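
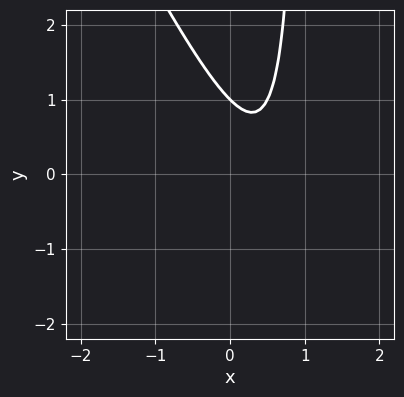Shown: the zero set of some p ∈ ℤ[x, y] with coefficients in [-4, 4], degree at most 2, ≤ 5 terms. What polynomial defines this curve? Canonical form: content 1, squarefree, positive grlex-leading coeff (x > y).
Degree: the shape is more complex than any degree-1 curve, so deg p = 2.
Reading off the gridlines: it misses every integer gridline on the x-axis; it meets the y-axis at y = 1 (among the integer gridlines).
Solving for integer coefficients yields p as stated.

2*x^2 + x*y - 2*x - y + 1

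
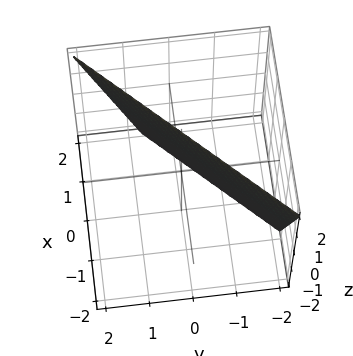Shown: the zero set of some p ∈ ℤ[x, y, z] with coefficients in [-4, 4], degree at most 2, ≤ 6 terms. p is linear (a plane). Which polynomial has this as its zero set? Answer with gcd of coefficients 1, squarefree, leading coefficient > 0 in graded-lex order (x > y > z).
1. Degree: the surface is flat (a plane), so deg p = 1.
2. Observable constraints: it crosses the z-axis at the gridline z = 2.
3. Solving for integer coefficients yields p as stated.

3*x - 3*y + z - 2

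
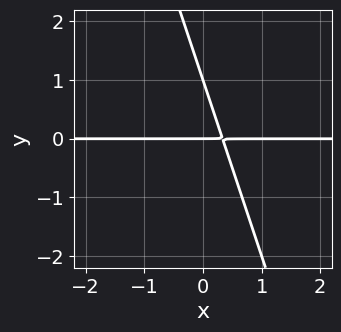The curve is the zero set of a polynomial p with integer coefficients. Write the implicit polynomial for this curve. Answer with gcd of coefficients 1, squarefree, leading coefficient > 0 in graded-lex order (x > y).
First, the degree is 2 — a generic line meets the curve in up to 2 points.
Next, observable constraints: every point of the x-axis in the box is on the curve; the y-axis gridline crossings are at y ∈ {0, 1}.
Finally, solving for integer coefficients yields p as stated.

3*x*y + y^2 - y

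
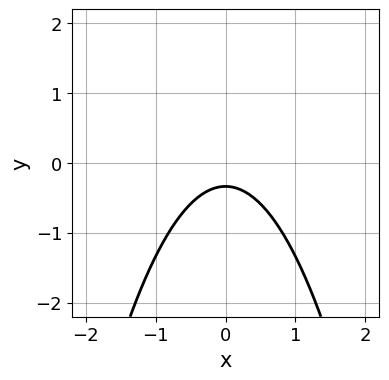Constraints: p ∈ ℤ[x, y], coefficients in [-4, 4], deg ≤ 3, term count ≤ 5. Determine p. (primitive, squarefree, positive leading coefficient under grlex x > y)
3*x^2 + 3*y + 1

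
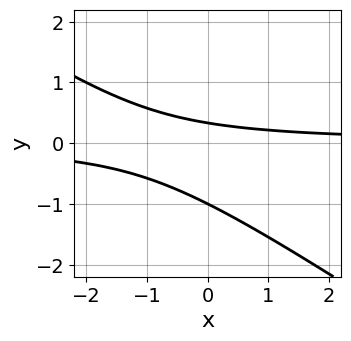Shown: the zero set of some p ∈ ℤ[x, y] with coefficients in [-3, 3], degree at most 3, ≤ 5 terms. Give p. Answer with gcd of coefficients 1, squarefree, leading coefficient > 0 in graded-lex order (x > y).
2*x*y + 3*y^2 + 2*y - 1

(a) deg p = 2.
(b) Checking where it meets the axes: it crosses the y-axis at the gridline y = -1; it misses every integer gridline on the x-axis.
(c) Together with the visible shape, these determine p as stated.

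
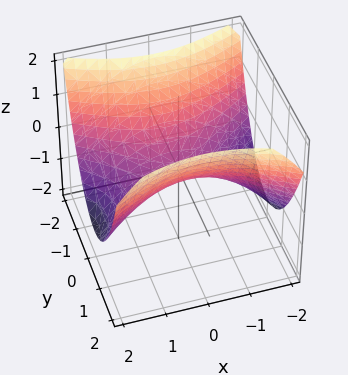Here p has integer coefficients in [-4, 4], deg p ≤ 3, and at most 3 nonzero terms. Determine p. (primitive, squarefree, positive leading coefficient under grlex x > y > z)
deg p = 2. A saddle surface; a quadric.
Symmetries: mirror symmetry y ↦ −y ⇒ only even powers of y; it's symmetric under x → −x, forcing even powers of x.
Against the integer gridlines: one x-axis crossing is at x = 0; one z-axis crossing is at z = 0; one y-axis crossing is at y = 0.
Fitting integer coefficients to these (and the overall shape) gives p.

x^2 - 2*y^2 + 3*z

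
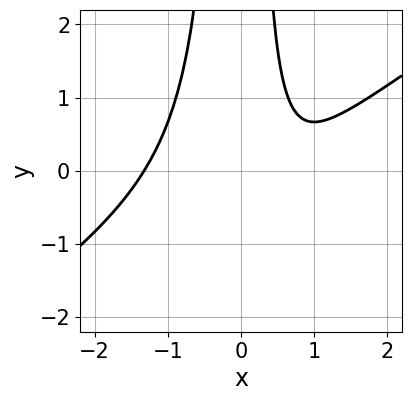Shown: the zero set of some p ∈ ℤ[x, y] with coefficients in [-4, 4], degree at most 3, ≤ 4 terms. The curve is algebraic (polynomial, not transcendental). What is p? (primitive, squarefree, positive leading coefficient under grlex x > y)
First, deg p = 3. The shape is more complex than any degree-2 curve.
Then, checking where it meets the axes: the curve avoids every integer y-axis point in the box.
Finally, the integer polynomial consistent with all of this is the stated p.

2*x^3 - 3*x^2*y - 2*x + 2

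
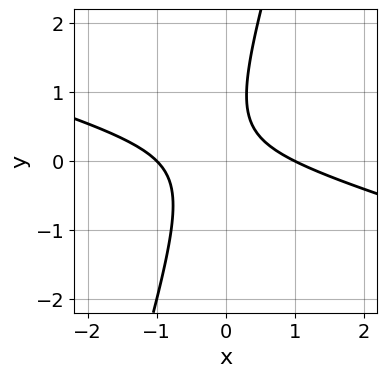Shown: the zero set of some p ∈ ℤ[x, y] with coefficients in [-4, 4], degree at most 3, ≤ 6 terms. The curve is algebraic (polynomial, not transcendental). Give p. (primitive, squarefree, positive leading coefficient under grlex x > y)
First, deg p = 2. The shape is more complex than any degree-1 curve.
Next, against the integer gridlines: no y-intercept at any integer in the box; the x-axis gridline crossings are at x ∈ {-1, 1}.
Finally, assembling these constraints gives the stated polynomial.

x^2 + 3*x*y - y^2 + y - 1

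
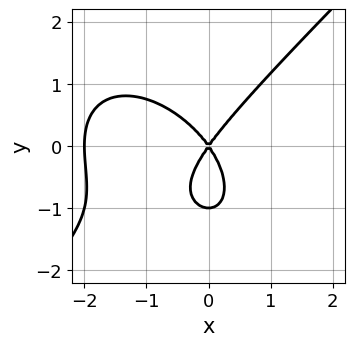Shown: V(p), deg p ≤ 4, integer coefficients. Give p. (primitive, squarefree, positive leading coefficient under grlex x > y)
x^3 - y^3 + 2*x^2 - y^2

First, deg p = 3.
Next, checking where it meets the axes: among the integer gridlines, it crosses the x-axis at x ∈ {-2, 0}; the y-axis gridline crossings are at y ∈ {-1, 0}.
Finally, solving for integer coefficients yields p as stated.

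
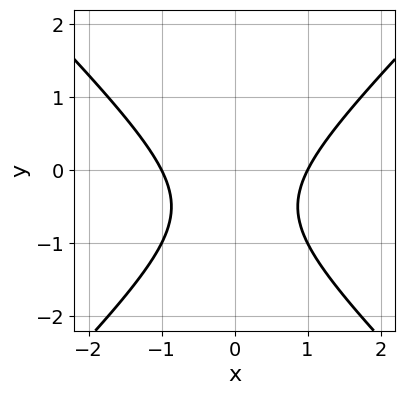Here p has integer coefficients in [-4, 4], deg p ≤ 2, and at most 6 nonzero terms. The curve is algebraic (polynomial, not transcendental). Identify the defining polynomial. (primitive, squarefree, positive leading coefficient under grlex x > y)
x^2 - y^2 - y - 1

1. deg p = 2. The shape is more complex than any degree-1 curve.
2. Symmetries: the x ↦ −x reflection is a symmetry, so x appears only in even powers.
3. From the visible intercepts: no y-intercept at any integer in the box; the x-axis gridline crossings are at x ∈ {-1, 1}.
4. These observations pin down the coefficients.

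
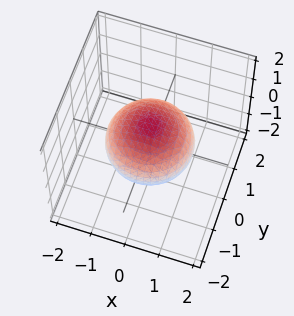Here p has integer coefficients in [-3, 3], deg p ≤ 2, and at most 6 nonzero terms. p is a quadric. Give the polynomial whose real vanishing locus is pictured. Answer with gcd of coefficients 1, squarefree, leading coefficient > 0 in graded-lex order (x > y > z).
First, deg p = 2. A closed, bounded, convex surface; a quadric.
Then, symmetries: rotational symmetry about the z-axis ⇒ p depends on x, y only through x² + y²; the z ↦ −z reflection is a symmetry, so z appears only in even powers.
Next, observable constraints: the z-axis gridline crossings are at z ∈ {-1, 1}; a circular section at z = 0 has radius between 1 and 2.
Finally, matching integer coefficients to the picture gives p.

2*x^2 + 2*y^2 + 3*z^2 - 3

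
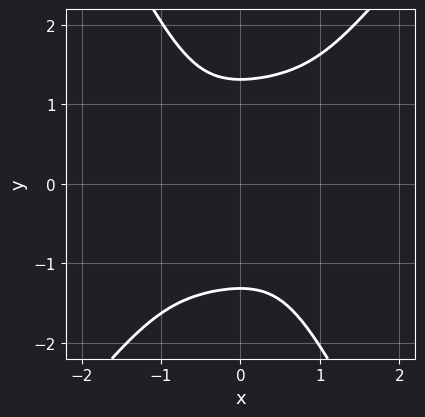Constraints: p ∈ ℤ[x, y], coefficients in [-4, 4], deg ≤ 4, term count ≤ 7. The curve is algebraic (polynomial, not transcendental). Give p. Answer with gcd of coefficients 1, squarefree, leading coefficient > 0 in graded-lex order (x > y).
First, degree: no degree-3 curve has this shape, so deg p = 4.
Then, observable constraints: it misses every integer gridline on the x-axis.
Finally, together with the visible shape, these determine p as stated.

2*x^4 - 2*x^3*y + 2*x^2*y^2 - y^4 + 3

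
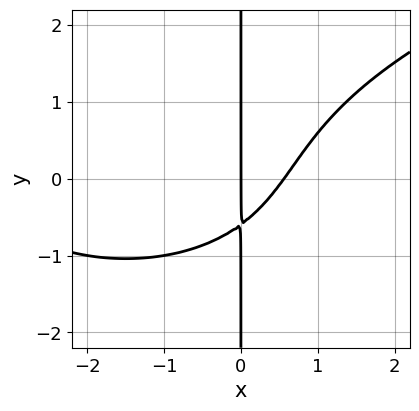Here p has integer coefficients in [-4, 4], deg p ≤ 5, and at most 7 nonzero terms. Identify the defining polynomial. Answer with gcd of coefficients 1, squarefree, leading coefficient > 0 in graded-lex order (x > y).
x*y^3 - x^3 - 3*x^2 + 3*x*y + 2*x

1. The degree is 4 — a generic line meets the curve in up to 4 points.
2. Reading off the gridlines: it meets the x-axis at x = 0 (among the integer gridlines); the visible y-axis segment lies entirely on the curve.
3. The integer polynomial consistent with all of this is the stated p.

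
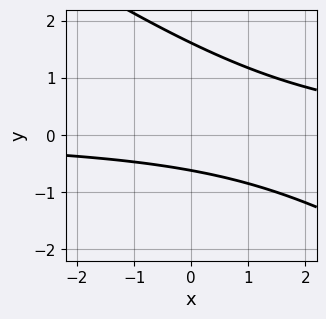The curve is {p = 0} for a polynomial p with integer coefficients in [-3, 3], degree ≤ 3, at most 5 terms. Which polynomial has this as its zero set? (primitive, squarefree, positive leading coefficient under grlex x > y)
(a) deg p = 2. No degree-1 curve has this shape.
(b) Reading off the gridlines: no x-intercept at any integer in the box.
(c) Fitting integer coefficients to these (and the overall shape) gives p.

2*x*y + 3*y^2 - 3*y - 3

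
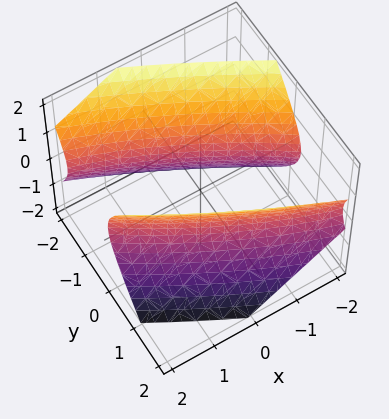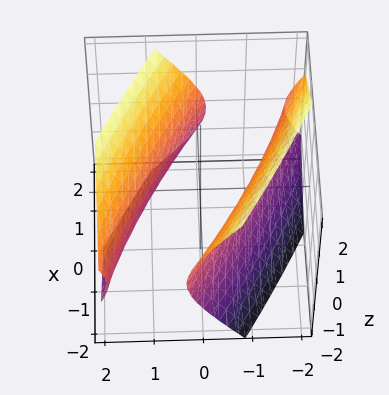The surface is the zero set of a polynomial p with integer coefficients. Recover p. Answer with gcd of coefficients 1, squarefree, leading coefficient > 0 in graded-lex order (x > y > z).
First, the picture has 2 separate pieces. They look like related sheets of one shape, so recover p as a whole.
Next, degree: no degree-1 surface has this shape, so deg p = 2.
Then, reading off the gridlines: no z-intercept at any integer in the box; among the integer gridlines, it crosses the y-axis at y ∈ {-1, 1}.
Finally, together with the visible shape, these determine p as stated.

x^2 + 3*x*y + 3*y^2 - 2*z^2 - 3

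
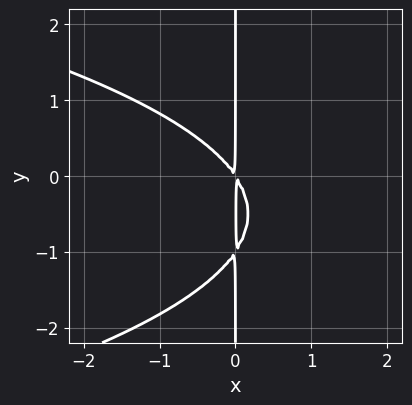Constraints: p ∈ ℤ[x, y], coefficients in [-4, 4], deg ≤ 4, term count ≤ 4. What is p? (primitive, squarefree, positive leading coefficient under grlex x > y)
2*x*y^2 + 3*x^2 + 2*x*y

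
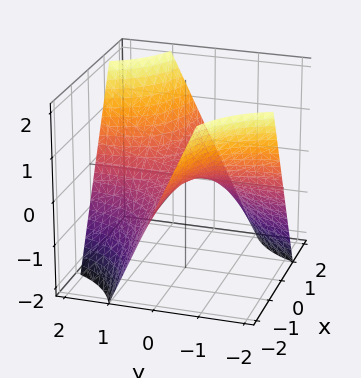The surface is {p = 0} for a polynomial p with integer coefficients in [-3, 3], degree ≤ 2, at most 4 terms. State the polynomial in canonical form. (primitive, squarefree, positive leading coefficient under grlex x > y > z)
(a) The degree is 2 — a hyperbolic paraboloid; a quadric.
(b) Checking where it meets the axes: the visible x-axis segment lies entirely on the surface; it crosses the z-axis at the gridline z = 0; every point of the y-axis in the box is on the surface.
(c) These observations pin down the coefficients.

x*y - z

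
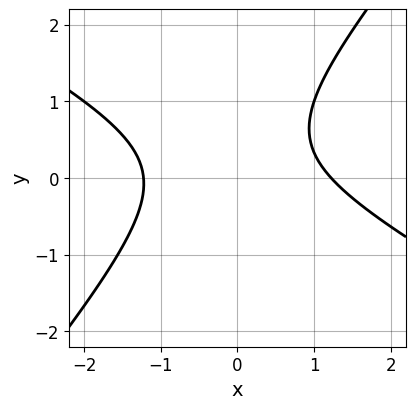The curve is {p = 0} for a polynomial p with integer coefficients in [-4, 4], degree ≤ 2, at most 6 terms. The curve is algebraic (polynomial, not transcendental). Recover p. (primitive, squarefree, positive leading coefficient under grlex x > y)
(a) Degree: no degree-1 curve has this shape, so deg p = 2.
(b) Observable constraints: the curve avoids every integer y-axis point in the box.
(c) Putting this together gives p.

2*x^2 + 2*x*y - 3*y^2 + 2*y - 3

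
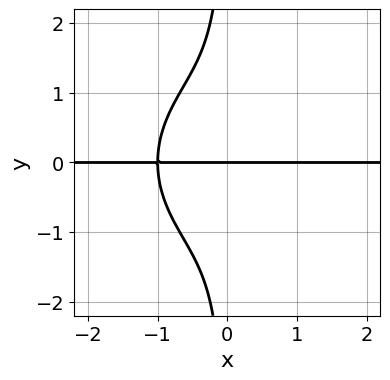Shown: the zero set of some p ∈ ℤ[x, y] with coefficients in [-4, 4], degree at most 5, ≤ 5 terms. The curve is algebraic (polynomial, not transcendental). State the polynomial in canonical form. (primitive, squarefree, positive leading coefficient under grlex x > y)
x^3*y + x*y^3 + y

1. Degree: no degree-3 curve has this shape, so deg p = 4.
2. Observable constraints: it meets the y-axis at y = 0 (among the integer gridlines); every point of the x-axis in the box is on the curve.
3. Assembling these constraints gives the stated polynomial.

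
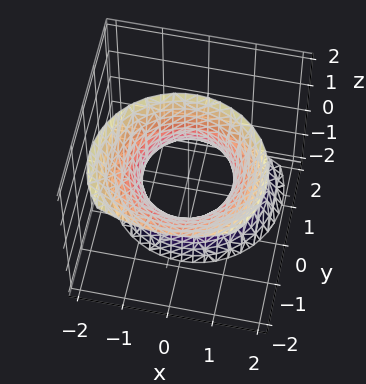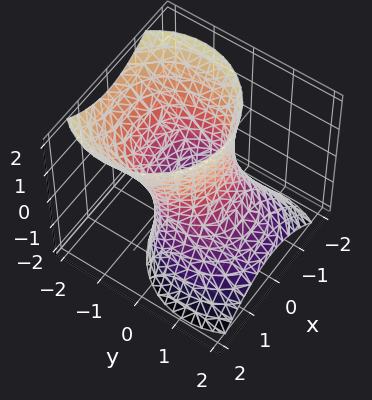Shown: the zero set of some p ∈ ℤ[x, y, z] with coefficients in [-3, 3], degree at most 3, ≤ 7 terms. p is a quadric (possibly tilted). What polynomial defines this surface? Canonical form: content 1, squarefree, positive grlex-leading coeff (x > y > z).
1. Degree: the shape is more complex than any degree-1 surface, so deg p = 2.
2. From the axis intercepts and sections: no z-intercept at any integer in the box; among the integer gridlines, it crosses the x-axis at x ∈ {-1, 1}; the y-axis gridline crossings are at y ∈ {-1, 1}.
3. The integer polynomial consistent with all of this is the stated p.

3*x^2 + 3*y^2 + 3*y*z - z^2 - 3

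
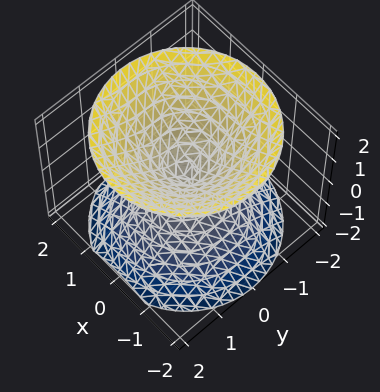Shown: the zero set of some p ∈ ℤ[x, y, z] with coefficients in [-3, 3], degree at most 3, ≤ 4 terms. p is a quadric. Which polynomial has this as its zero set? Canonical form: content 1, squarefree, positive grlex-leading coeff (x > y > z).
First, I count 2 distinct pieces.
Next, the degree is 2 — a double cone through the origin; a quadric.
Next, symmetries: the z ↦ −z reflection is a symmetry, so z appears only in even powers; the surface is invariant under rotation about z: p = q(x² + y², z).
Next, from the visible intercepts: it crosses the z-axis at the gridline z = 0; one x-axis crossing is at x = 0; it crosses the y-axis at the gridline y = 0.
Finally, matching integer coefficients to the picture gives p.

x^2 + y^2 - z^2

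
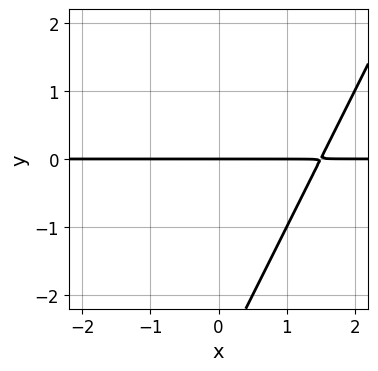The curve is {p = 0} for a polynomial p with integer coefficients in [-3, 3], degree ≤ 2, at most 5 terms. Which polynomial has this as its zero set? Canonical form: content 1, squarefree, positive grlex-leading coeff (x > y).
2*x*y - y^2 - 3*y

1. The degree is 2 — no degree-1 curve has this shape.
2. Checking where it meets the axes: every point of the x-axis in the box is on the curve; one y-axis crossing is at y = 0.
3. Putting this together gives p.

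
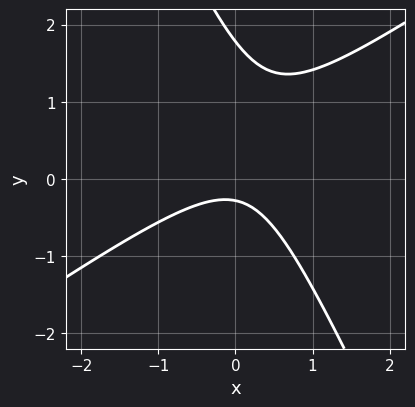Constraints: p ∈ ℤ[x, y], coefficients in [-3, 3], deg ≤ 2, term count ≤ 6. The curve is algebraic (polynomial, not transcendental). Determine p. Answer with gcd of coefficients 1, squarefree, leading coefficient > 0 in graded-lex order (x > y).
1. The degree is 2 — the shape is more complex than any degree-1 curve.
2. Against the integer gridlines: the curve avoids every integer x-axis point in the box.
3. Putting this together gives p.

3*x^2 - 3*x*y - 2*y^2 + 3*y + 1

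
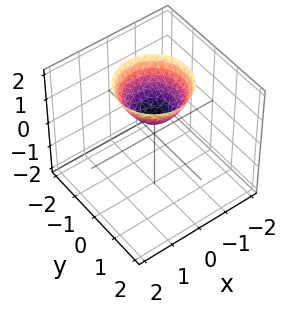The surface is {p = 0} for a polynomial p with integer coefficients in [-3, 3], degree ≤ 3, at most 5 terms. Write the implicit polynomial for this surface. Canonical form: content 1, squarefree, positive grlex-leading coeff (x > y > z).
1. Degree: the shape is more complex than any degree-1 surface, so deg p = 2.
2. By symmetry, the z-axis is an axis of rotation, so x and y enter only as x² + y².
3. Observable constraints: the surface avoids every integer x-axis point in the box; a circular section at z = 1 has radius between 0 and 1; no y-intercept at any integer in the box.
4. These observations pin down the coefficients.

3*x^2 + 3*y^2 - 3*z + 2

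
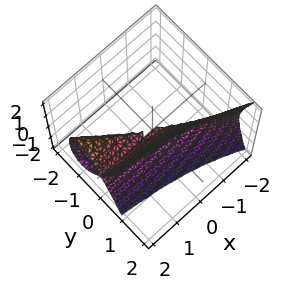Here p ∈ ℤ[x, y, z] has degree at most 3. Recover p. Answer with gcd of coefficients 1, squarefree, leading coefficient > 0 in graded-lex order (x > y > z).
2*x*y^2 + 3*y^3 - z^2

First, deg p = 3.
Next, reading off the gridlines: the visible x-axis segment lies entirely on the surface; it crosses the y-axis at the gridline y = 0.
Finally, fitting integer coefficients to these (and the overall shape) gives p.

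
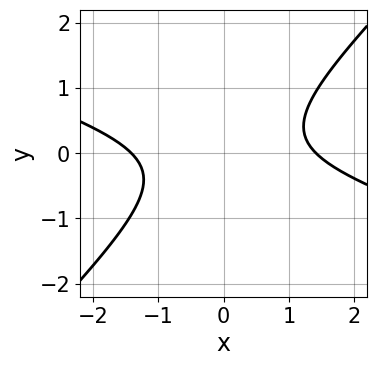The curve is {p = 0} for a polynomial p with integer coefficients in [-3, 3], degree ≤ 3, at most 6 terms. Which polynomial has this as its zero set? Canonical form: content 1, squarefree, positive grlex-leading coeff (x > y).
1. deg p = 2.
2. From the visible intercepts: no y-intercept at any integer in the box.
3. Matching integer coefficients to the picture gives p.

x^2 + 2*x*y - 3*y^2 - 2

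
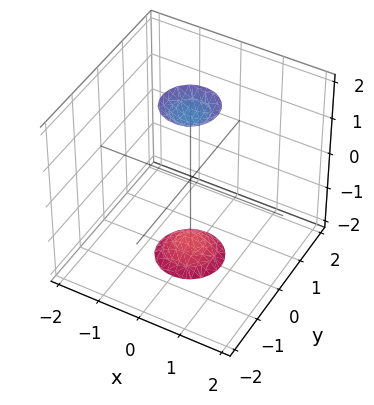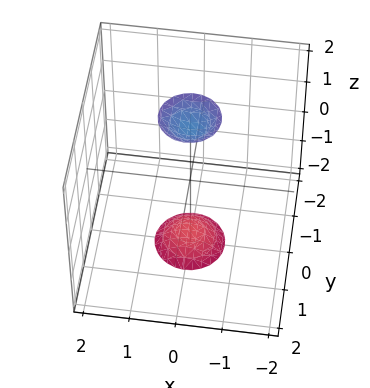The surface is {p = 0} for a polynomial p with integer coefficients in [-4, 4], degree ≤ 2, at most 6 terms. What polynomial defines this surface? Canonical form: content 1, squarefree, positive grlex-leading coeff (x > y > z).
1. The picture has 2 separate pieces.
2. The degree is 2 — two separate bowl-shaped sheets opening away from each other; a quadric.
3. Symmetries: it's symmetric under z → −z, forcing even powers of z; the z-axis is an axis of rotation, so x and y enter only as x² + y².
4. Checking where it meets the axes: the surface avoids every integer y-axis point in the box; it misses every integer gridline on the x-axis; a circular section at z = 2 has radius between 0 and 1.
5. Putting this together gives p.

3*x^2 + 3*y^2 - z^2 + 3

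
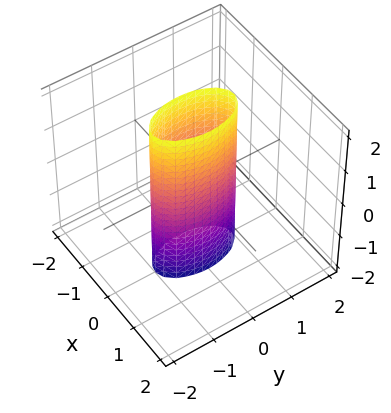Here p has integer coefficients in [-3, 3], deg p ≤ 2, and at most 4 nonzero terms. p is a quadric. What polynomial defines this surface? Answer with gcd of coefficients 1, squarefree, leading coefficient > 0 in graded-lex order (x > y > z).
3*x^2 + y^2 - 1

(a) The degree is 2 — constant cross-section along one axis; a quadric.
(b) Symmetries: the x ↦ −x reflection is a symmetry, so x appears only in even powers; the z ↦ −z reflection is a symmetry, so z appears only in even powers; mirror symmetry y ↦ −y ⇒ only even powers of y.
(c) Observable constraints: among the integer gridlines, it crosses the y-axis at y ∈ {-1, 1}; the surface avoids every integer z-axis point in the box.
(d) Fitting integer coefficients to these (and the overall shape) gives p.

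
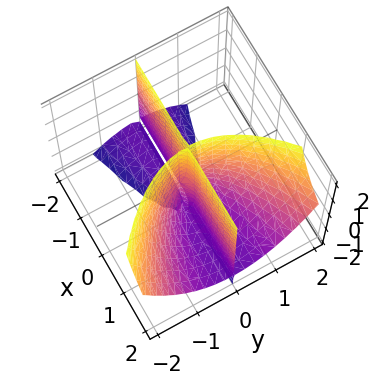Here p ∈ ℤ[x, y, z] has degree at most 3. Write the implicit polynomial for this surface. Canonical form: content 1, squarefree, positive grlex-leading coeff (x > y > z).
2*x*y*z - 2*y^3 + 3*x*y

1. The picture has 3 separate pieces.
2. deg p = 3.
3. From the visible intercepts: every point of the x-axis in the box is on the surface; one y-axis crossing is at y = 0; every point of the z-axis in the box is on the surface.
4. Together with the visible shape, these determine p as stated.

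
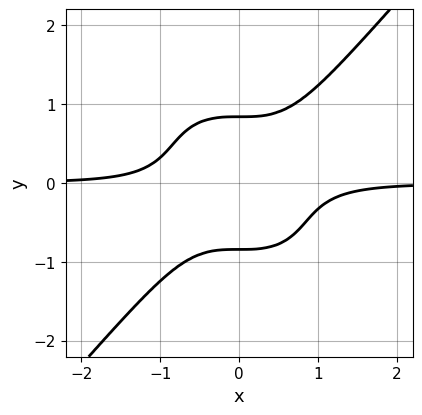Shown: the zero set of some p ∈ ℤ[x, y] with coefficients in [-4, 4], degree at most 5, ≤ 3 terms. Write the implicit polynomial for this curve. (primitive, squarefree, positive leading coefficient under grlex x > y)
3*x^3*y - 2*y^4 + 1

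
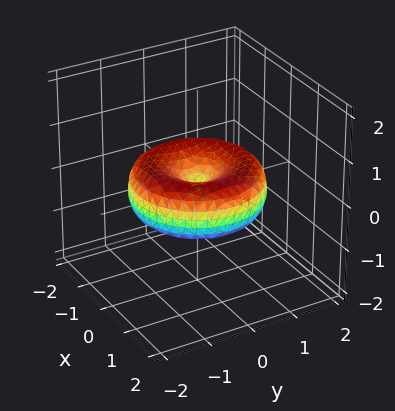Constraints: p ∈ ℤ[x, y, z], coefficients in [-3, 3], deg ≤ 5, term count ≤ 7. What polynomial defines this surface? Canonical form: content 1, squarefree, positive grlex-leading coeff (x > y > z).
First, degree: a generic line meets the surface in up to 4 points, so deg p = 4.
Then, symmetries: every cross-section ⟂ z is a circle, so x, y appear only via x² + y².
Next, reading off the gridlines: one x-axis crossing is at x = 0; one y-axis crossing is at y = 0.
Finally, these observations pin down the coefficients.

x^4 + 2*x^2*y^2 + y^4 - 2*x^2 - 2*y^2 + 3*z^2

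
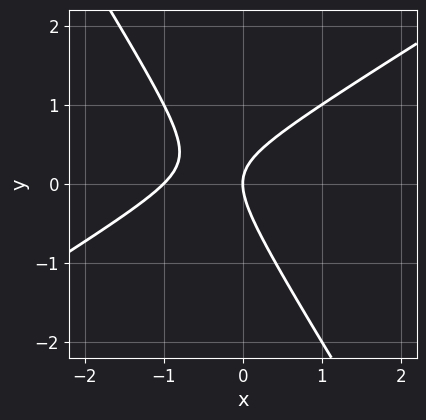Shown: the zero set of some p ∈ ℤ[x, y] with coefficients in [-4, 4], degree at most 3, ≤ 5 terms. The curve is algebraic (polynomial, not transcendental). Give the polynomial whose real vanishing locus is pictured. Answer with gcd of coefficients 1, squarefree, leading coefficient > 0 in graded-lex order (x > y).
x^2 - x*y - y^2 + x

1. deg p = 2.
2. Checking where it meets the axes: it meets the y-axis at y = 0 (among the integer gridlines); among the integer gridlines, it crosses the x-axis at x ∈ {-1, 0}.
3. These observations pin down the coefficients.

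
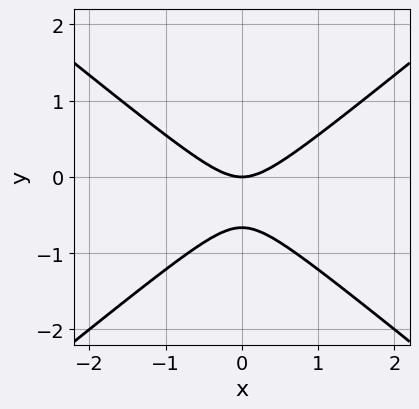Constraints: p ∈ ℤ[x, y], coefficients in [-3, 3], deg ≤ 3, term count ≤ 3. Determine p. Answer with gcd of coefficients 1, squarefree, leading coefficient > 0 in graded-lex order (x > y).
2*x^2 - 3*y^2 - 2*y

deg p = 2. A generic line meets the curve in up to 2 points.
Symmetries: the x ↦ −x reflection is a symmetry, so x appears only in even powers.
Observable constraints: one y-axis crossing is at y = 0; one x-axis crossing is at x = 0.
Fitting integer coefficients to these (and the overall shape) gives p.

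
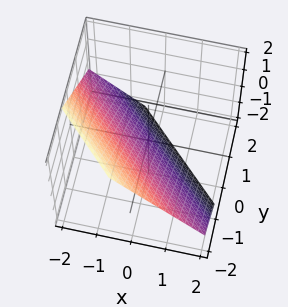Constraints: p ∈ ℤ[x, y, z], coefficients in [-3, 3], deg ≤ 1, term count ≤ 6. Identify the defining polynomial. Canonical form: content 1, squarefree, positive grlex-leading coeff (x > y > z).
First, the degree is 1 — every cross-section is a straight line — this is a plane.
Finally, putting this together gives p.

3*x + 3*y + 3*z + 2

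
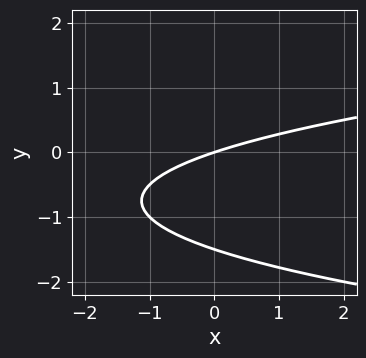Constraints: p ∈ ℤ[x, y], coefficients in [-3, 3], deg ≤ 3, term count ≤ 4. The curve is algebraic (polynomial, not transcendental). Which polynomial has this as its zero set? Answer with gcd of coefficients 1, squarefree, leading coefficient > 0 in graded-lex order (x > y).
2*y^2 - x + 3*y

(a) Degree: a generic line meets the curve in up to 2 points, so deg p = 2.
(b) From the axis intercepts and sections: it crosses the x-axis at the gridline x = 0; it crosses the y-axis at the gridline y = 0.
(c) Fitting integer coefficients to these (and the overall shape) gives p.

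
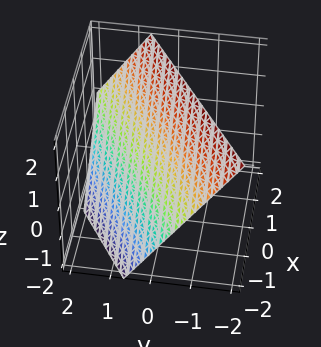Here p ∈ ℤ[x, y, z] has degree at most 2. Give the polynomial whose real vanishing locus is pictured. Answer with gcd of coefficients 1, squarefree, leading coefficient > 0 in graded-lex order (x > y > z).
2*x - 3*y - 2*z + 2

Degree: every cross-section is a straight line — this is a plane, so deg p = 1.
Checking where it meets the axes: it crosses the x-axis at the gridline x = -1; it crosses the z-axis at the gridline z = 1.
Together with the visible shape, these determine p as stated.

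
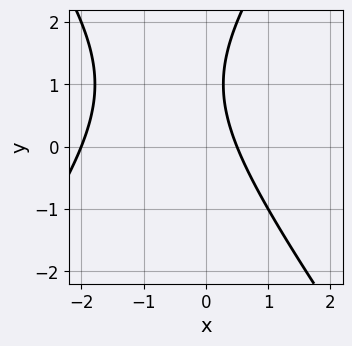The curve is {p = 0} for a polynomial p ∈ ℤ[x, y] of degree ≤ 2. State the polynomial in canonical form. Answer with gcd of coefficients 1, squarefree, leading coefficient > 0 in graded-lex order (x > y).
(a) The degree is 2 — no degree-1 curve has this shape.
(b) Against the integer gridlines: it meets the x-axis at x = -2 (among the integer gridlines); the curve avoids every integer y-axis point in the box.
(c) Putting this together gives p.

2*x^2 - y^2 + 3*x + 2*y - 2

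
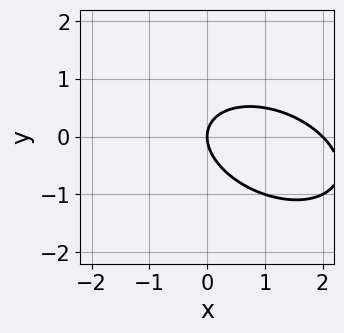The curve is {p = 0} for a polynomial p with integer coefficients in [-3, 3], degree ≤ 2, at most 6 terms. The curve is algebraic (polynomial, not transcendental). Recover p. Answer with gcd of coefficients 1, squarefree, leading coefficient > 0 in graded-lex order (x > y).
x^2 + x*y + 2*y^2 - 2*x

The degree is 2 — the shape is more complex than any degree-1 curve.
Checking where it meets the axes: among the integer gridlines, it crosses the x-axis at x ∈ {0, 2}; one y-axis crossing is at y = 0.
The integer polynomial consistent with all of this is the stated p.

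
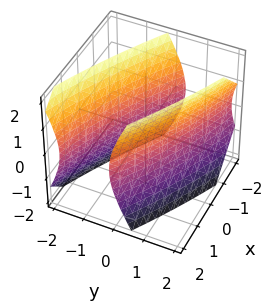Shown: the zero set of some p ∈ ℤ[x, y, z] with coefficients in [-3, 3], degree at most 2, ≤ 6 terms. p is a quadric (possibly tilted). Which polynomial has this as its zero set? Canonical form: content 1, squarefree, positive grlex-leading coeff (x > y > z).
(a) I count 2 distinct pieces. They look like related sheets of one shape, so recover p as a whole.
(b) The degree is 2 — no degree-1 surface has this shape.
(c) Against the integer gridlines: the y-axis gridline crossings are at y ∈ {-1, 1}; it misses every integer gridline on the z-axis.
(d) Fitting integer coefficients to these (and the overall shape) gives p.

x^2 + 3*x*y + 3*y^2 - z^2 - 3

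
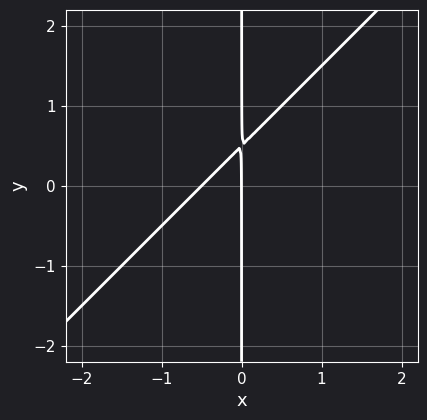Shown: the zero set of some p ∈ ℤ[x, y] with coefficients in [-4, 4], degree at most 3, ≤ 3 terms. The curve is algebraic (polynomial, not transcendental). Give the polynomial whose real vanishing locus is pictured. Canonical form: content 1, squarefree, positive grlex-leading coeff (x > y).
2*x^2 - 2*x*y + x

First, the degree is 2 — no degree-1 curve has this shape.
Then, against the integer gridlines: it meets the x-axis at x = 0 (among the integer gridlines); every point of the y-axis in the box is on the curve.
Finally, the integer polynomial consistent with all of this is the stated p.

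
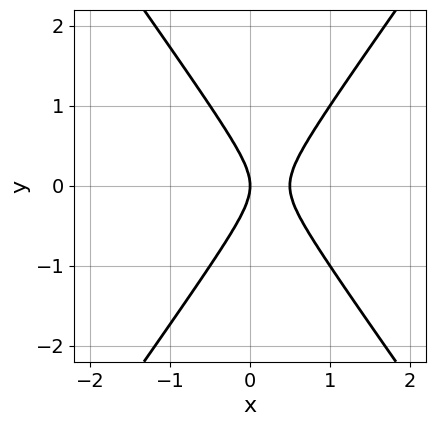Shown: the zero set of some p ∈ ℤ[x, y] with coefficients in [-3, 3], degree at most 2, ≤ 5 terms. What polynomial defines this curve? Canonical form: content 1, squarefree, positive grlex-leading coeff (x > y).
(a) Degree: a generic line meets the curve in up to 2 points, so deg p = 2.
(b) Symmetries: mirror symmetry y ↦ −y ⇒ only even powers of y.
(c) Checking where it meets the axes: one x-axis crossing is at x = 0; it crosses the y-axis at the gridline y = 0.
(d) The integer polynomial consistent with all of this is the stated p.

2*x^2 - y^2 - x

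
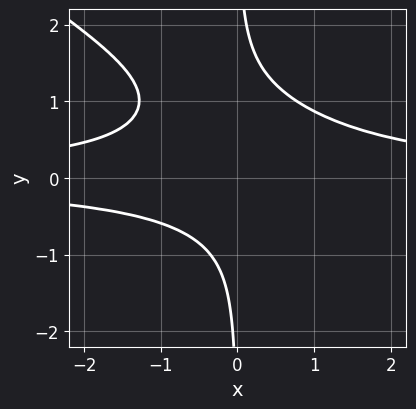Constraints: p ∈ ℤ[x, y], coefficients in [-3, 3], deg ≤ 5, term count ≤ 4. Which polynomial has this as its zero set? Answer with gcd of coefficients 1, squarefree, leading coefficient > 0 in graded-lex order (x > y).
2*x^2*y^2 + 3*x*y^3 - 2*x*y^2 - 2

The degree is 4 — no degree-3 curve has this shape.
Reading off the gridlines: the curve avoids every integer y-axis point in the box; the curve avoids every integer x-axis point in the box.
Matching integer coefficients to the picture gives p.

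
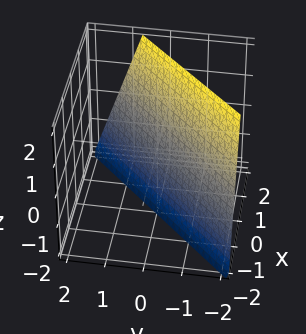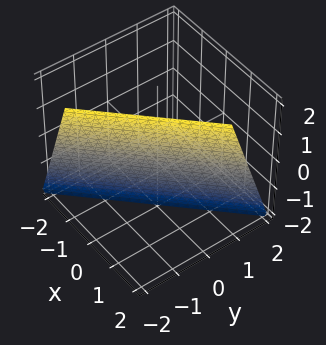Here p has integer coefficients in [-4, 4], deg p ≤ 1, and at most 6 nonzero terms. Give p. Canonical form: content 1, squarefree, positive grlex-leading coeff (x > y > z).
deg p = 1. Every cross-section is a straight line — this is a plane.
Checking where it meets the axes: one z-axis crossing is at z = -2.
Fitting integer coefficients to these (and the overall shape) gives p.

3*x - 3*y - z - 2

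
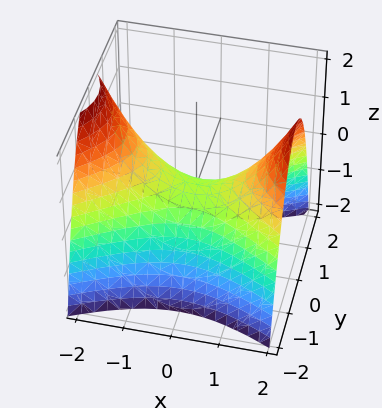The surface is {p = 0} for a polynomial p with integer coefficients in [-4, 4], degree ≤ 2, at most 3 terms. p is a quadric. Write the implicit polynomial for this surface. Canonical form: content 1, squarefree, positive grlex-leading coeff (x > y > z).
x^2 - 2*y^2 - 2*z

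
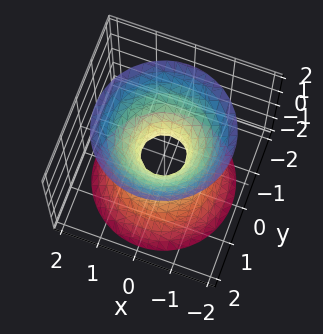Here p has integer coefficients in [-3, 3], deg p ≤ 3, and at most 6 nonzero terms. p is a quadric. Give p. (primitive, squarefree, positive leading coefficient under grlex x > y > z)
(a) deg p = 2. An hourglass — one-sheet hyperboloid; a quadric.
(b) By symmetry, the z-axis is an axis of rotation, so x and y enter only as x² + y²; mirror symmetry z ↦ −z ⇒ only even powers of z.
(c) Against the integer gridlines: no z-intercept at any integer in the box; a circular section at z = -1 has radius exactly 1.
(d) Fitting integer coefficients to these (and the overall shape) gives p.

3*x^2 + 3*y^2 - 2*z^2 - 1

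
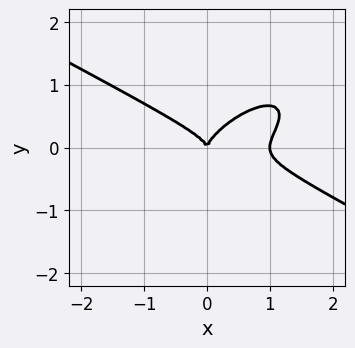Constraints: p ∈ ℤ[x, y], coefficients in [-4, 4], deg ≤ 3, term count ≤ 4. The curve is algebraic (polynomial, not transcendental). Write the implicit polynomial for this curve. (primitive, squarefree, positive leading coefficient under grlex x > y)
(a) deg p = 3. A generic line meets the curve in up to 3 points.
(b) Observable constraints: one y-axis crossing is at y = 0; among the integer gridlines, it crosses the x-axis at x ∈ {0, 1}.
(c) Matching integer coefficients to the picture gives p.

x^3 - 2*x*y^2 + 3*y^3 - x^2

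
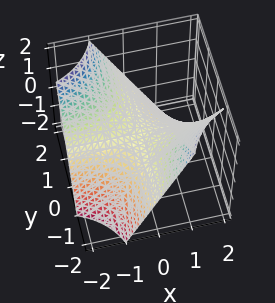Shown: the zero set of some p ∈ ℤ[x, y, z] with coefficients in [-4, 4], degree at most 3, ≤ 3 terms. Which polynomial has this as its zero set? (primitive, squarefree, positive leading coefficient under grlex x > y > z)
(a) Degree: a hyperbolic paraboloid; a quadric, so deg p = 2.
(b) From the visible intercepts: every point of the y-axis in the box is on the surface; the visible x-axis segment lies entirely on the surface; one z-axis crossing is at z = 0.
(c) Putting this together gives p.

x*y + z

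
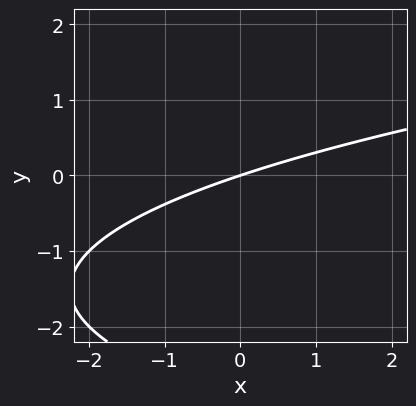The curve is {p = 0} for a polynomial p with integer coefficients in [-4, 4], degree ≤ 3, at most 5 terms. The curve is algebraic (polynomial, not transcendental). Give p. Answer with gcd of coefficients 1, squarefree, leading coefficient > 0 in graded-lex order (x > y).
y^2 - x + 3*y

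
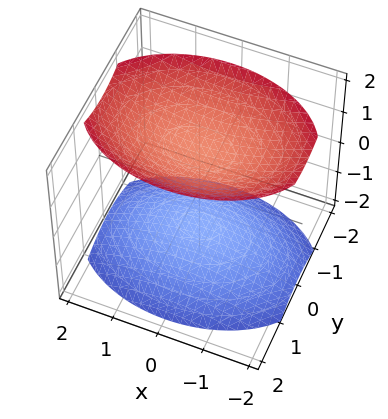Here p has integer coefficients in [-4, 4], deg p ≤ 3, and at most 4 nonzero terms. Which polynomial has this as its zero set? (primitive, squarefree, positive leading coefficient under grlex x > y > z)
1. The picture has 2 separate pieces. They look like related sheets of one shape, so recover p as a whole.
2. deg p = 2. Two separate bowl-shaped sheets opening away from each other; a quadric.
3. Symmetries: it's symmetric under x → −x, forcing even powers of x; the z ↦ −z reflection is a symmetry, so z appears only in even powers; mirror symmetry y ↦ −y ⇒ only even powers of y.
4. From the visible intercepts: the surface avoids every integer y-axis point in the box; the surface avoids every integer x-axis point in the box.
5. Assembling these constraints gives the stated polynomial.

x^2 + 2*y^2 - 2*z^2 + 3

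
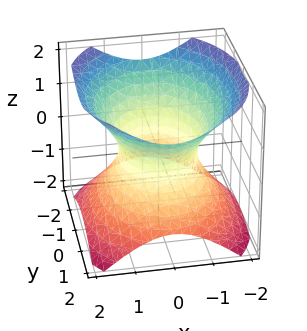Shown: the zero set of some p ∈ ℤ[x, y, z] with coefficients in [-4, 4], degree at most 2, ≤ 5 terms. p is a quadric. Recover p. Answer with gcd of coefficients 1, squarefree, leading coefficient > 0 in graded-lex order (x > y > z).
3*x^2 + 2*y^2 - 3*z^2 - 3

(a) deg p = 2.
(b) Symmetries: the z ↦ −z reflection is a symmetry, so z appears only in even powers; the x ↦ −x reflection is a symmetry, so x appears only in even powers; it's symmetric under y → −y, forcing even powers of y.
(c) From the visible intercepts: it misses every integer gridline on the z-axis; the x-axis gridline crossings are at x ∈ {-1, 1}.
(d) These observations pin down the coefficients.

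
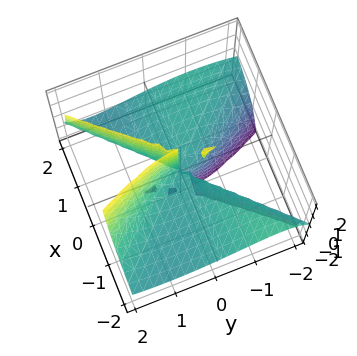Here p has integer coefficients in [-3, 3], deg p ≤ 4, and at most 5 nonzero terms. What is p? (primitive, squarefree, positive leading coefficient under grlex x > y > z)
First, degree: the shape is more complex than any degree-2 surface, so deg p = 3.
Then, from the axis intercepts and sections: one y-axis crossing is at y = 0; every point of the z-axis in the box is on the surface.
Finally, fitting integer coefficients to these (and the overall shape) gives p. Check: (2, 0, 0) on the x-axis lies on the surface, and p(2, 0, 0) = 0. ✓

x^2*y + 3*x^2*z - 2*x*y*z - y^3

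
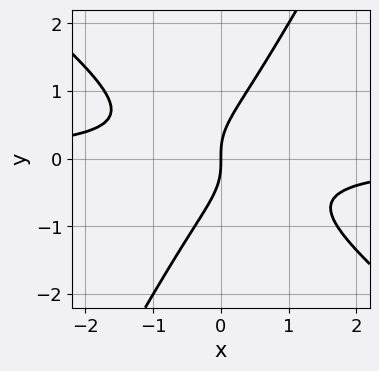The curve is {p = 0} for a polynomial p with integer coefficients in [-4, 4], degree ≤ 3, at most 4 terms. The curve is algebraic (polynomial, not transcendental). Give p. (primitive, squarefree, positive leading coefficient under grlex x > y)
3*x^2*y + 2*x*y^2 - 2*y^3 + 2*x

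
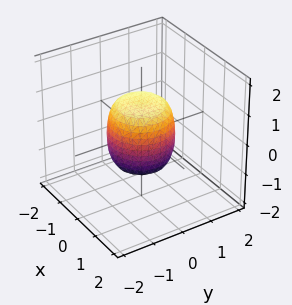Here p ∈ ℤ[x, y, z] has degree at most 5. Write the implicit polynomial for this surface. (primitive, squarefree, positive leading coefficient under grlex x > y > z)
2*x^4 + 4*x^2*y^2 + 2*y^4 - x^2 - y^2 + z^2 - 1

1. The degree is 4 — a generic line meets the surface in up to 4 points.
2. Symmetry: the z-axis is an axis of rotation, so x and y enter only as x² + y².
3. From the visible intercepts: among the integer gridlines, it crosses the z-axis at z ∈ {-1, 1}; a circular section at z = 1 has radius between 0 and 1; among the integer gridlines, it crosses the y-axis at y ∈ {-1, 1}; the x-axis gridline crossings are at x ∈ {-1, 1}.
4. Assembling these constraints gives the stated polynomial.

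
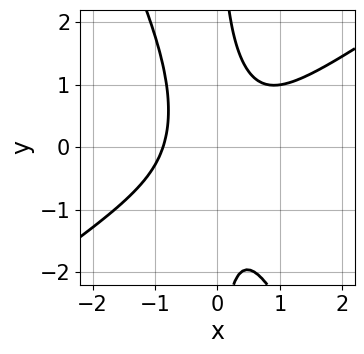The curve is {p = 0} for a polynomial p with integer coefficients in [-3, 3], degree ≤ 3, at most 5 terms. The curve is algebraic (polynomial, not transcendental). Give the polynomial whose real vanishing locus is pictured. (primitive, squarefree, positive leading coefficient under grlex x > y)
(a) deg p = 3.
(b) Against the integer gridlines: it misses every integer gridline on the y-axis.
(c) Together with the visible shape, these determine p as stated.

3*x^3 - 3*x^2*y - 2*x*y^2 + 2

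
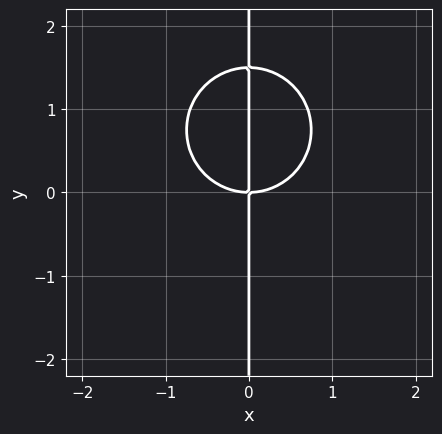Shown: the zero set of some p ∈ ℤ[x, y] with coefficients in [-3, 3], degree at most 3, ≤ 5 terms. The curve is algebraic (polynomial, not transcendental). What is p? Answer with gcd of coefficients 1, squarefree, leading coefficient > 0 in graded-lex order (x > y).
2*x^3 + 2*x*y^2 - 3*x*y

The degree is 3 — no degree-2 curve has this shape.
From the axis intercepts and sections: one x-axis crossing is at x = 0; the visible y-axis segment lies entirely on the curve.
These observations pin down the coefficients.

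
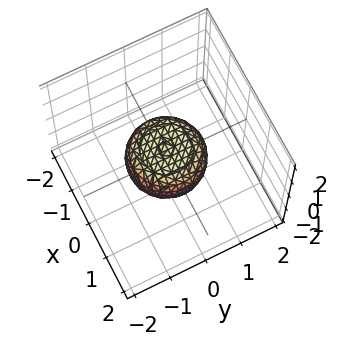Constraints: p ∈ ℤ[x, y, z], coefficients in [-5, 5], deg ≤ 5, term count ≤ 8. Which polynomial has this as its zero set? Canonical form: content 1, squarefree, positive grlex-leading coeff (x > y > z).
2*x^4 + 4*x^2*y^2 + 2*y^4 - x^2 - y^2 + 3*z^2 - 1

Degree: no degree-3 surface has this shape, so deg p = 4.
Symmetry: the z-axis is an axis of rotation, so x and y enter only as x² + y².
From the visible intercepts: among the integer gridlines, it crosses the x-axis at x ∈ {-1, 1}; the y-axis gridline crossings are at y ∈ {-1, 1}; a circular section at z = 0 has radius exactly 1.
Matching integer coefficients to the picture gives p.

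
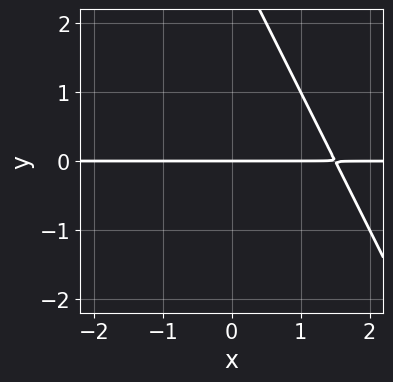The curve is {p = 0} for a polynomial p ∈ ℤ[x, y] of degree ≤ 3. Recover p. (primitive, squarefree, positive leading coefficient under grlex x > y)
2*x*y + y^2 - 3*y

Degree: the shape is more complex than any degree-1 curve, so deg p = 2.
Observable constraints: it meets the y-axis at y = 0 (among the integer gridlines); every point of the x-axis in the box is on the curve.
Matching integer coefficients to the picture gives p.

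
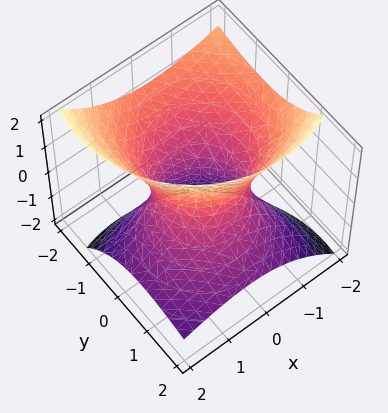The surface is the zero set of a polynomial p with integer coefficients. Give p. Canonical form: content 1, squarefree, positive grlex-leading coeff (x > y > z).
2*x^2 + 2*x*z + 2*y^2 + 3*y*z - 2*z^2 - 2

1. deg p = 2.
2. From the axis intercepts and sections: the surface avoids every integer z-axis point in the box; among the integer gridlines, it crosses the x-axis at x ∈ {-1, 1}.
3. Solving for integer coefficients yields p as stated.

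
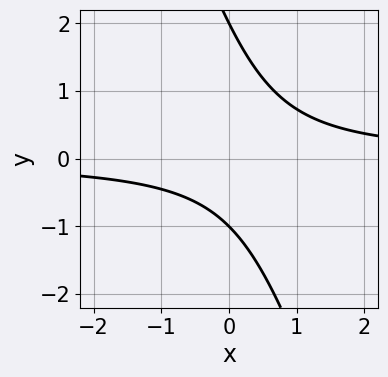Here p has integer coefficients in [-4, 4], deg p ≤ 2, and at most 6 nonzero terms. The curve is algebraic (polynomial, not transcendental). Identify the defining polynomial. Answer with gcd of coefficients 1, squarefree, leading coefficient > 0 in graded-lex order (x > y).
3*x*y + y^2 - y - 2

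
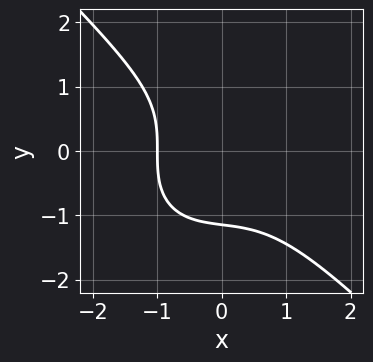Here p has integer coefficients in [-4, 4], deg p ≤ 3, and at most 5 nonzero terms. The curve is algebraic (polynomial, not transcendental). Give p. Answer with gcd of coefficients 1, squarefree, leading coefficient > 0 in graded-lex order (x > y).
First, deg p = 3. A generic line meets the curve in up to 3 points.
Next, from the visible intercepts: it crosses the x-axis at the gridline x = -1.
Finally, putting this together gives p.

2*x^3 + 2*y^3 + x + 3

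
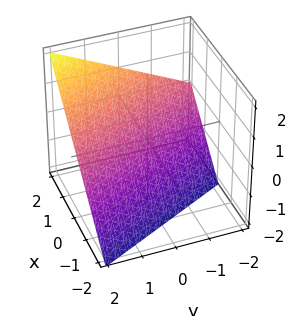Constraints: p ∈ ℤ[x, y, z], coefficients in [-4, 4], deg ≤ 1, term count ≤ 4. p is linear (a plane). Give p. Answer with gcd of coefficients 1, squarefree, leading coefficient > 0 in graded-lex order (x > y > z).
First, deg p = 1. The surface is flat (a plane).
Next, checking where it meets the axes: it meets the x-axis at x = 1 (among the integer gridlines); it meets the y-axis at y = 2 (among the integer gridlines); one z-axis crossing is at z = -1.
Finally, the integer polynomial consistent with all of this is the stated p.

2*x + y - 2*z - 2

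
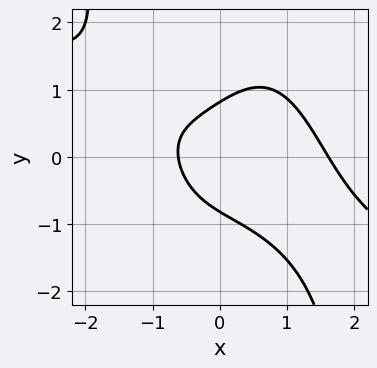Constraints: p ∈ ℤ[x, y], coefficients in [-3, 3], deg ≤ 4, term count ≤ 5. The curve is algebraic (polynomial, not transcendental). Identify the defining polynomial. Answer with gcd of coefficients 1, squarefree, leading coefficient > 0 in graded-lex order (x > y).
deg p = 4. A generic line meets the curve in up to 4 points.
Solving for integer coefficients yields p as stated.

x^4 + 2*x^3*y + 3*y^2 - 3*x - 2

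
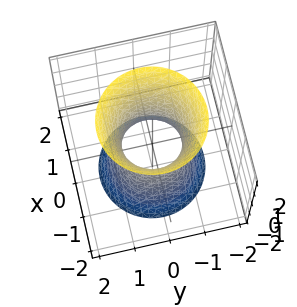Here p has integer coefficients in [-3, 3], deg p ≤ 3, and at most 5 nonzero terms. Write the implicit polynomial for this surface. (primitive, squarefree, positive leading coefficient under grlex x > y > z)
3*x^2 + 3*y^2 - z^2 - 2

The degree is 2 — no degree-1 surface has this shape.
Symmetries: the z-axis is an axis of rotation, so x and y enter only as x² + y².
From the visible intercepts: a circular section at z = 2 has radius between 1 and 2; it misses every integer gridline on the z-axis.
These observations pin down the coefficients.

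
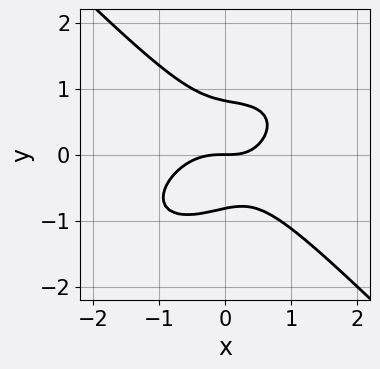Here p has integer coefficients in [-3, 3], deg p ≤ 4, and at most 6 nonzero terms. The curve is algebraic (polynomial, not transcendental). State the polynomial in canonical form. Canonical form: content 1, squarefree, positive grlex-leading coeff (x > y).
2*x^3 - x^2*y + 3*y^3 + x*y - 2*y

(a) Degree: no degree-2 curve has this shape, so deg p = 3.
(b) Observable constraints: it crosses the y-axis at the gridline y = 0; it crosses the x-axis at the gridline x = 0.
(c) The integer polynomial consistent with all of this is the stated p.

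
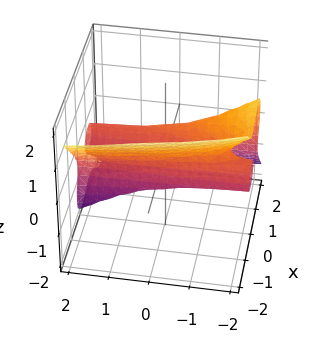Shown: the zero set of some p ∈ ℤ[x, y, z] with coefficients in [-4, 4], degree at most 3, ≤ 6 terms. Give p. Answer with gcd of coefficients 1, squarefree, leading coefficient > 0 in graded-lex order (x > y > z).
3*x^3 + 2*y*z^2 + 3*z^3 - 2*x

(a) Degree: a generic line meets the surface in up to 3 points, so deg p = 3.
(b) Observable constraints: one x-axis crossing is at x = 0; the visible y-axis segment lies entirely on the surface; one z-axis crossing is at z = 0.
(c) Matching integer coefficients to the picture gives p.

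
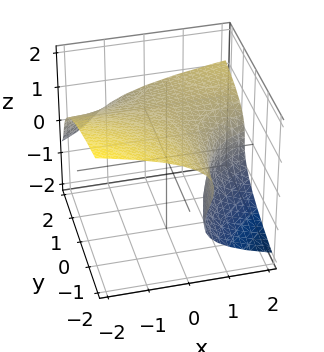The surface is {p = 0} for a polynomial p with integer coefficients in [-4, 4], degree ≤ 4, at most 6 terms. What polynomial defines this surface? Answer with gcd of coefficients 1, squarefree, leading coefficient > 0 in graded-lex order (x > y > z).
3*z^3 - 2*x*y + y*z + 2*x - 3

(a) The degree is 3 — the shape is more complex than any degree-2 surface.
(b) From the axis intercepts and sections: one z-axis crossing is at z = 1; the surface avoids every integer y-axis point in the box.
(c) Matching integer coefficients to the picture gives p.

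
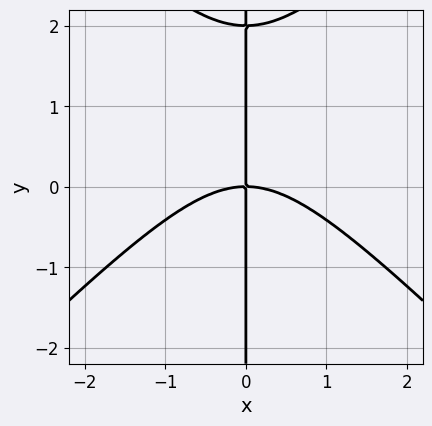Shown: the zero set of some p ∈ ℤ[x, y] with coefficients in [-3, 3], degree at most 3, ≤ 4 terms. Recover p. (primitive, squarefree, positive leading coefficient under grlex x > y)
deg p = 3.
Against the integer gridlines: one x-axis crossing is at x = 0; the visible y-axis segment lies entirely on the curve.
Assembling these constraints gives the stated polynomial.

x^3 - x*y^2 + 2*x*y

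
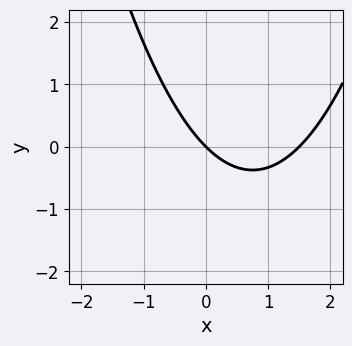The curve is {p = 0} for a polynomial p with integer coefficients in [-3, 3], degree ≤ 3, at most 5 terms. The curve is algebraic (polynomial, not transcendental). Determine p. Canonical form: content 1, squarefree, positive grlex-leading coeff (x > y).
2*x^2 - 3*x - 3*y

(a) deg p = 2.
(b) Observable constraints: one x-axis crossing is at x = 0; it meets the y-axis at y = 0 (among the integer gridlines).
(c) Putting this together gives p.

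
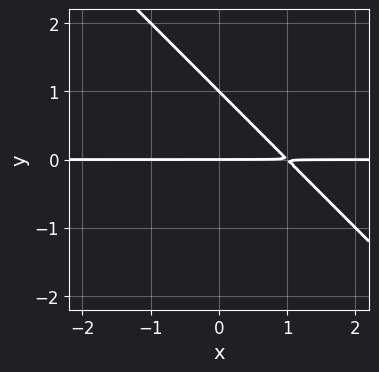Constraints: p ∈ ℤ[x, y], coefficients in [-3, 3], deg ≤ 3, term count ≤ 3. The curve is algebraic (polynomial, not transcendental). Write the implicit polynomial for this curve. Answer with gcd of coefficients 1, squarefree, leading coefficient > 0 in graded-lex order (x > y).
deg p = 2. No degree-1 curve has this shape.
From the axis intercepts and sections: the y-axis gridline crossings are at y ∈ {0, 1}; the visible x-axis segment lies entirely on the curve.
Assembling these constraints gives the stated polynomial.

x*y + y^2 - y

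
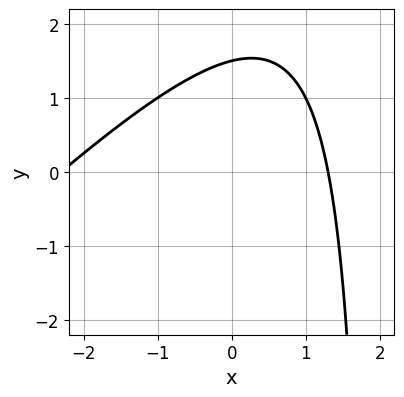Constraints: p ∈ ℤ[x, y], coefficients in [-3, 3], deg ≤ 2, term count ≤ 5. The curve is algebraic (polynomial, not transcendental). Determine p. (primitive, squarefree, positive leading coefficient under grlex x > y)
x^2 - x*y + x + 2*y - 3

The degree is 2 — the shape is more complex than any degree-1 curve.
Putting this together gives p.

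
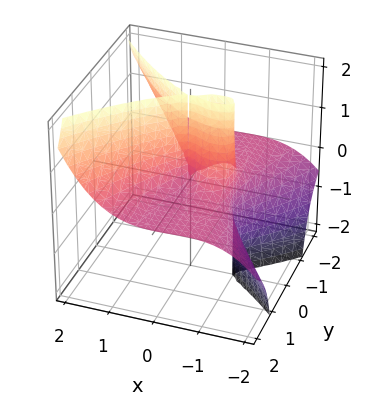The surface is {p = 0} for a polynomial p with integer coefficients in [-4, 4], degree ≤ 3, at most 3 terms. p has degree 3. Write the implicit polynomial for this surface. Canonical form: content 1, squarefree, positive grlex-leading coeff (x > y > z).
x^3 - 2*y^2*z + x^2

(a) The degree is 3 — a generic line meets the surface in up to 3 points.
(b) Observable constraints: the visible z-axis segment lies entirely on the surface; it crosses the x-axis at the gridline x = -1; the visible y-axis segment lies entirely on the surface.
(c) Matching integer coefficients to the picture gives p.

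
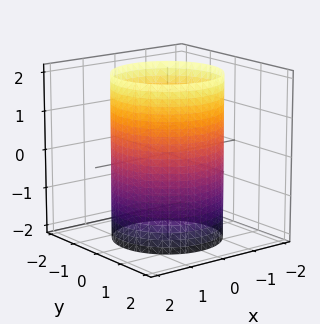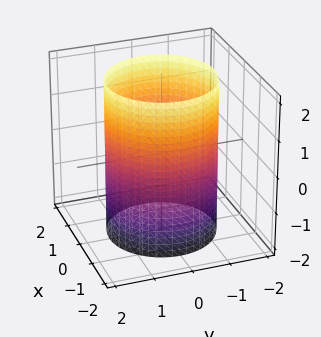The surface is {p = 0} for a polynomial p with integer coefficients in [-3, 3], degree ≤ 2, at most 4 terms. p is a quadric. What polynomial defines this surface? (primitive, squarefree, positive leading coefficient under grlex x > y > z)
x^2 + y^2 - 2

First, deg p = 2.
Then, symmetries: it's symmetric under z → −z, forcing even powers of z; the surface is invariant under rotation about z: p = q(x² + y², z).
Then, observable constraints: a circular section at z = 0 has radius between 1 and 2; it misses every integer gridline on the z-axis.
Finally, fitting integer coefficients to these (and the overall shape) gives p.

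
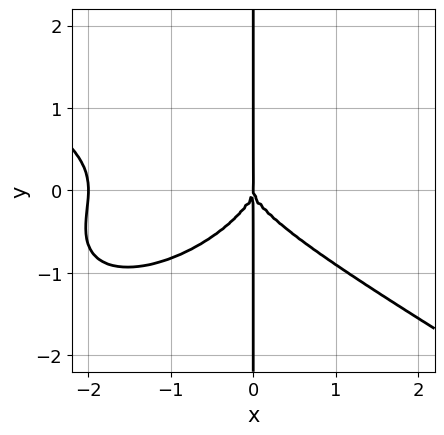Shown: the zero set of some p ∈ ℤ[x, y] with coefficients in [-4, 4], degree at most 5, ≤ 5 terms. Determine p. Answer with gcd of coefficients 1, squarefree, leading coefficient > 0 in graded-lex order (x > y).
x^4 - x^2*y^2 + 3*x*y^3 + 2*x^3

First, degree: no degree-3 curve has this shape, so deg p = 4.
Then, checking where it meets the axes: the x-axis gridline crossings are at x ∈ {-2, 0}; every point of the y-axis in the box is on the curve.
Finally, matching integer coefficients to the picture gives p.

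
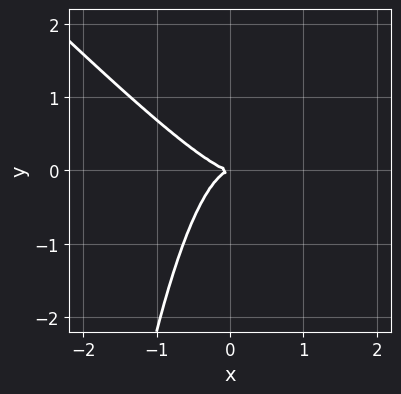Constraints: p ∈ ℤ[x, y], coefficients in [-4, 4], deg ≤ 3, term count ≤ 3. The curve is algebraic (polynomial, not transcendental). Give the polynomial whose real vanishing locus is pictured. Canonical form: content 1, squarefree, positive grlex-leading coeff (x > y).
3*x^3 + 3*x^2*y + 2*y^2

First, deg p = 3. The shape is more complex than any degree-2 curve.
Next, from the visible intercepts: it meets the x-axis at x = 0 (among the integer gridlines); it meets the y-axis at y = 0 (among the integer gridlines).
Finally, matching integer coefficients to the picture gives p.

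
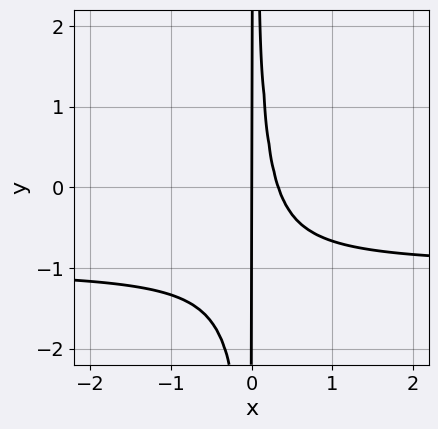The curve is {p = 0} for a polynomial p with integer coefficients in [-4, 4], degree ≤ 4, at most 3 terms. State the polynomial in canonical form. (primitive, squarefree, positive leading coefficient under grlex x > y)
3*x^2*y + 3*x^2 - x

deg p = 3. A generic line meets the curve in up to 3 points.
Reading off the gridlines: the visible y-axis segment lies entirely on the curve; one x-axis crossing is at x = 0.
Matching integer coefficients to the picture gives p.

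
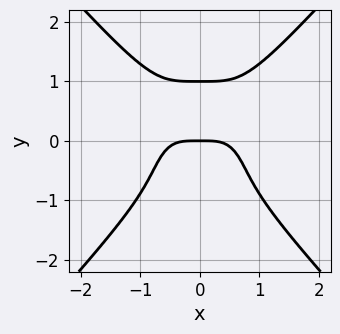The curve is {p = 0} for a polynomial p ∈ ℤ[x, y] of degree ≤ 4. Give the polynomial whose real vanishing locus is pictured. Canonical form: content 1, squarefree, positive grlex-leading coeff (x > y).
3*x^4 - 2*y^4 + 2*y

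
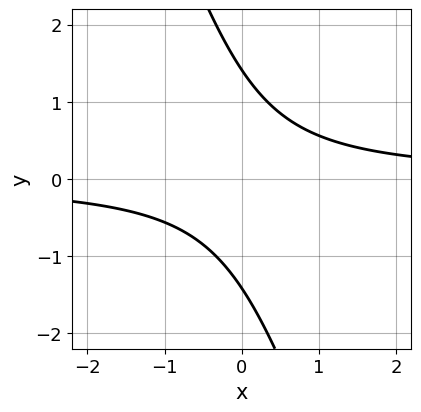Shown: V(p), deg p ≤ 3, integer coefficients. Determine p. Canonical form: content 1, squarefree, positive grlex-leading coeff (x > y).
3*x*y + y^2 - 2

First, the degree is 2 — no degree-1 curve has this shape.
Next, reading off the gridlines: it misses every integer gridline on the x-axis.
Finally, putting this together gives p.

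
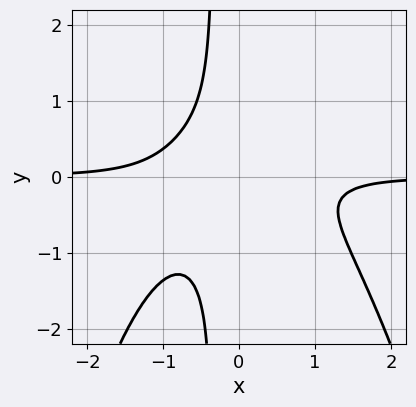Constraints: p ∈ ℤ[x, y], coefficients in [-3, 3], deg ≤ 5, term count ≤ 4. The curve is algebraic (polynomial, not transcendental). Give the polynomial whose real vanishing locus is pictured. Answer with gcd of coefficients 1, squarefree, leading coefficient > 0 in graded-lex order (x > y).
The degree is 4 — a generic line meets the curve in up to 4 points.
Checking where it meets the axes: it misses every integer gridline on the y-axis; it misses every integer gridline on the x-axis.
These observations pin down the coefficients.

2*x^3*y + 3*x*y^2 + y^2 + 1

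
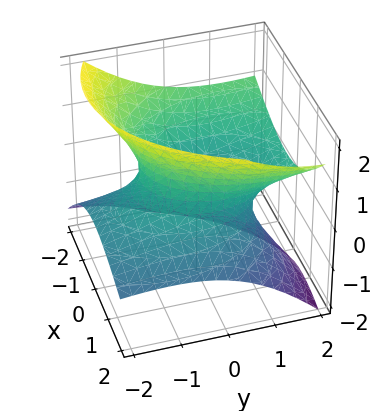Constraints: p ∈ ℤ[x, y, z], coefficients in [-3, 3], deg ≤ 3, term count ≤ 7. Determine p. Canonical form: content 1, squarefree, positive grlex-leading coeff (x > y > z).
1. Degree: no degree-1 surface has this shape, so deg p = 2.
2. From the axis intercepts and sections: it misses every integer gridline on the z-axis; among the integer gridlines, it crosses the x-axis at x ∈ {-1, 1}.
3. Putting this together gives p.

2*x^2 + 2*x*z + y^2 - 3*y*z - 3*z^2 - 2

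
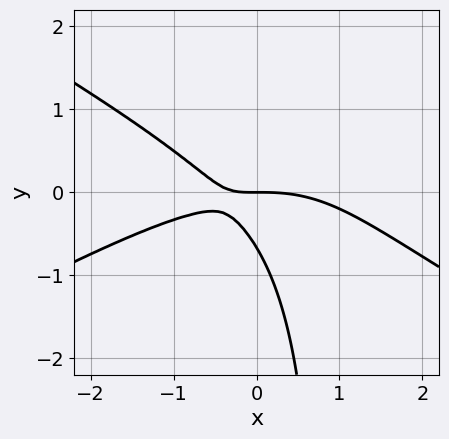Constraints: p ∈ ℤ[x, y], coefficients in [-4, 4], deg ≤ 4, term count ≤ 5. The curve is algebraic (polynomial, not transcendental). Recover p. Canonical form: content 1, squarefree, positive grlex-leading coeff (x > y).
x^3 - 3*x*y^2 + 3*x*y + 3*y^2 + 2*y

(a) The degree is 3 — the shape is more complex than any degree-2 curve.
(b) Against the integer gridlines: one y-axis crossing is at y = 0; one x-axis crossing is at x = 0.
(c) Putting this together gives p.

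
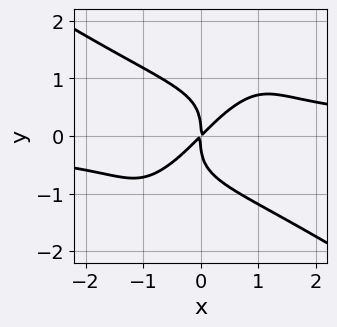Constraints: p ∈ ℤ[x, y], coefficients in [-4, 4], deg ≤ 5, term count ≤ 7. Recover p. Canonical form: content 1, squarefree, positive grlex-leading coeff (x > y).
2*x^3*y - 3*x*y^3 + 2*y^4 - 3*x^2 + 3*x*y

Degree: no degree-3 curve has this shape, so deg p = 4.
Reading off the gridlines: one x-axis crossing is at x = 0; one y-axis crossing is at y = 0.
Matching integer coefficients to the picture gives p.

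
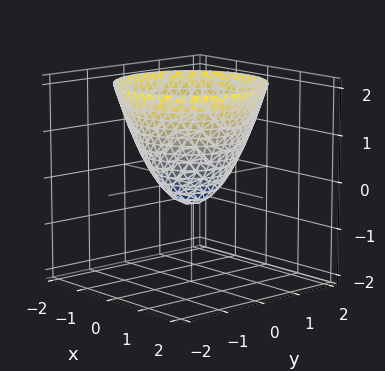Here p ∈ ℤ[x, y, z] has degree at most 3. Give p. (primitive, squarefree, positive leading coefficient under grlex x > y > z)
2*x^2 + 2*y^2 - 2*z - 1

The degree is 2 — a generic line meets the surface in up to 2 points.
Symmetries: rotational symmetry about the z-axis ⇒ p depends on x, y only through x² + y².
Reading off the gridlines: a circular section at z = 1 has radius between 1 and 2.
These observations pin down the coefficients.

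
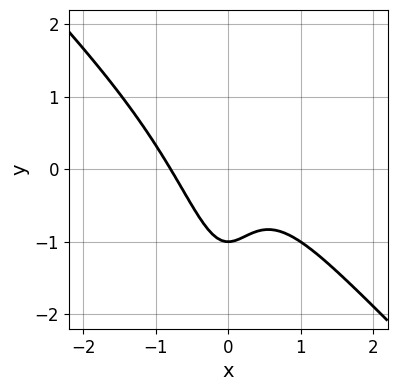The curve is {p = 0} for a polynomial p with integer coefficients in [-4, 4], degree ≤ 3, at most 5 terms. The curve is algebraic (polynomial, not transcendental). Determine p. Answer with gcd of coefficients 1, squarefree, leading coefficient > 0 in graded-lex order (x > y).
2*x^3 + 2*x^2*y + y + 1

deg p = 3. No degree-2 curve has this shape.
From the axis intercepts and sections: it meets the y-axis at y = -1 (among the integer gridlines).
Assembling these constraints gives the stated polynomial.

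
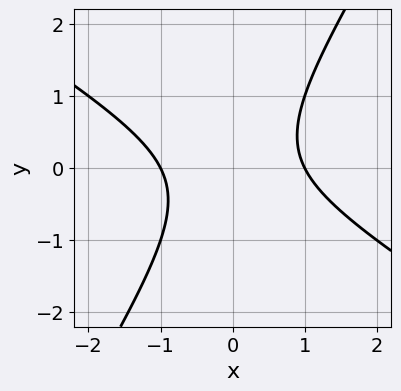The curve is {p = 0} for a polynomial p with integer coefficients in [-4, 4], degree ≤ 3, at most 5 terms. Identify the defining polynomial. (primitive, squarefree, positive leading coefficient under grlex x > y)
x^2 + x*y - y^2 - 1

The degree is 2 — no degree-1 curve has this shape.
Reading off the gridlines: no y-intercept at any integer in the box; the x-axis gridline crossings are at x ∈ {-1, 1}.
Putting this together gives p.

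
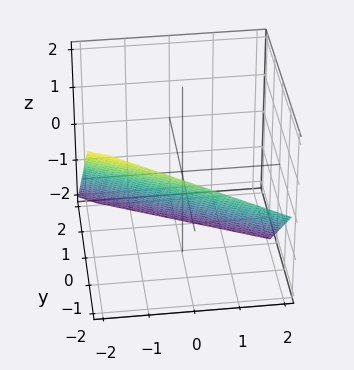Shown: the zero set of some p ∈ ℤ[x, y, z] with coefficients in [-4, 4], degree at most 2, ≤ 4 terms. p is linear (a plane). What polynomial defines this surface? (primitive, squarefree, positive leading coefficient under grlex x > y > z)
x + 2*y + 2*z + 2

First, degree: every cross-section is a straight line — this is a plane, so deg p = 1.
Then, from the visible intercepts: it crosses the x-axis at the gridline x = -2; one z-axis crossing is at z = -1; it crosses the y-axis at the gridline y = -1.
Finally, together with the visible shape, these determine p as stated.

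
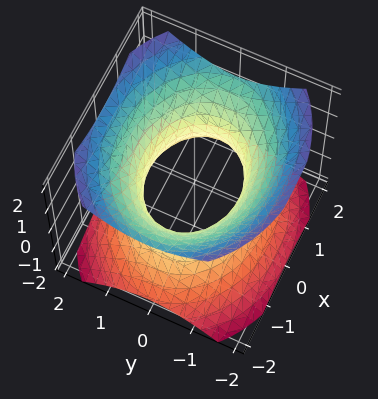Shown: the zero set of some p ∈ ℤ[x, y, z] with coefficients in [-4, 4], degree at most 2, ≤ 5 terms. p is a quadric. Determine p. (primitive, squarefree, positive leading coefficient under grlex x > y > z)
(a) Degree: one connected sheet with a waist; a quadric, so deg p = 2.
(b) Symmetries: the y ↦ −y reflection is a symmetry, so y appears only in even powers; mirror symmetry z ↦ −z ⇒ only even powers of z; it's symmetric under x → −x, forcing even powers of x.
(c) Reading off the gridlines: it misses every integer gridline on the z-axis; the y-axis gridline crossings are at y ∈ {-1, 1}.
(d) Putting this together gives p.

2*x^2 + 3*y^2 - 3*z^2 - 3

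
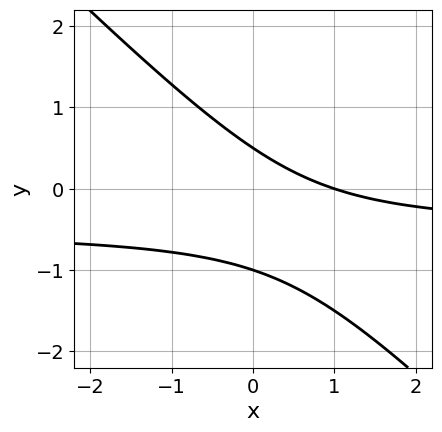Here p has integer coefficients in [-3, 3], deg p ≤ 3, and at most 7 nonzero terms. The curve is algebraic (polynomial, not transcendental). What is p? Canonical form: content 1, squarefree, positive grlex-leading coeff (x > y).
2*x*y + 2*y^2 + x + y - 1

(a) The degree is 2 — no degree-1 curve has this shape.
(b) Observable constraints: it crosses the x-axis at the gridline x = 1; one y-axis crossing is at y = -1.
(c) Matching integer coefficients to the picture gives p.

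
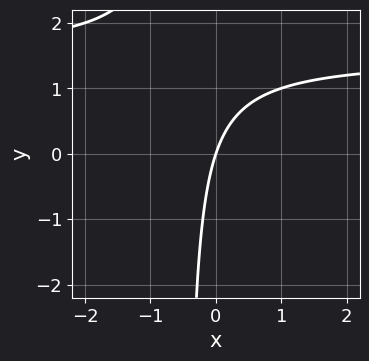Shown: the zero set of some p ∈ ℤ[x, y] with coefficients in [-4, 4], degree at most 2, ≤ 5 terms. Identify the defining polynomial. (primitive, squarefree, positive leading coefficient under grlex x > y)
2*x*y - 3*x + y

First, deg p = 2. A generic line meets the curve in up to 2 points.
Then, observable constraints: one x-axis crossing is at x = 0; it meets the y-axis at y = 0 (among the integer gridlines).
Finally, fitting integer coefficients to these (and the overall shape) gives p.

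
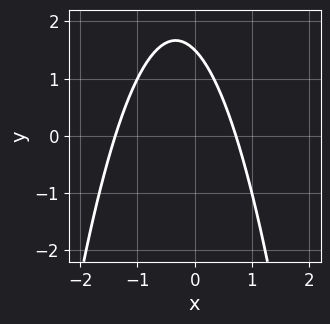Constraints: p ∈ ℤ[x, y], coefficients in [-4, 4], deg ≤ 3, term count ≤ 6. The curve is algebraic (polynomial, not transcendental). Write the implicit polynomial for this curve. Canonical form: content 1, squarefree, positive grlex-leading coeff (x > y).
3*x^2 + 2*x + 2*y - 3

deg p = 2.
Putting this together gives p.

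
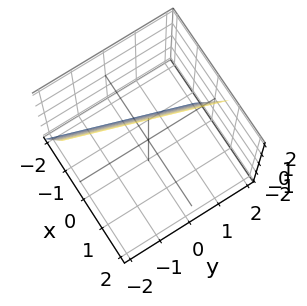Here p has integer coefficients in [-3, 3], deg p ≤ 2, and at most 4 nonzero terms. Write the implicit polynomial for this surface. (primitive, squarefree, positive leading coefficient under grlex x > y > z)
1. Degree: the surface is flat (a plane), so deg p = 1.
2. Observable constraints: it crosses the y-axis at the gridline y = 2; it meets the z-axis at z = 2 (among the integer gridlines).
3. Fitting integer coefficients to these (and the overall shape) gives p.

3*x - y - z + 2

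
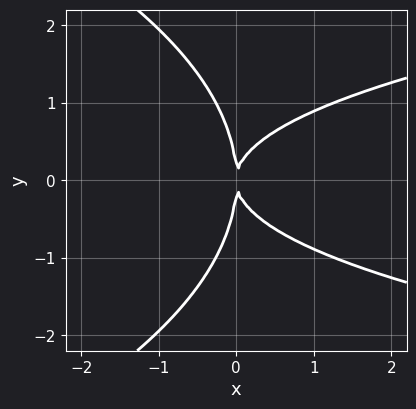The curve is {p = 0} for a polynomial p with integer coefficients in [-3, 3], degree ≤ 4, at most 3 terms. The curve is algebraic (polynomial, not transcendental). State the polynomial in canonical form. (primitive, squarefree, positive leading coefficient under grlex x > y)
y^4 + 3*x*y^2 - 3*x^2

Degree: no degree-3 curve has this shape, so deg p = 4.
Symmetries: the y ↦ −y reflection is a symmetry, so y appears only in even powers.
Observable constraints: one y-axis crossing is at y = 0; it crosses the x-axis at the gridline x = 0.
Solving for integer coefficients yields p as stated.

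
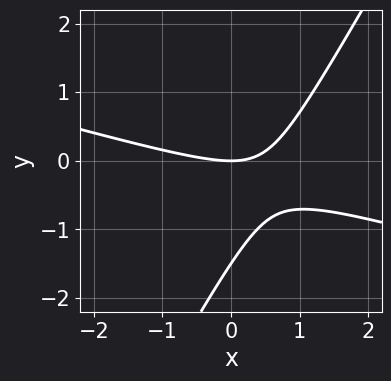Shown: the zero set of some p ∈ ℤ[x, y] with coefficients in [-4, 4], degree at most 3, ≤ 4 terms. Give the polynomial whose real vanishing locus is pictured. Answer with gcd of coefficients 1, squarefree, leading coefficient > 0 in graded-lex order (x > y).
1. The degree is 2 — the shape is more complex than any degree-1 curve.
2. Observable constraints: one y-axis crossing is at y = 0; it crosses the x-axis at the gridline x = 0.
3. The integer polynomial consistent with all of this is the stated p.

x^2 + 3*x*y - 2*y^2 - 3*y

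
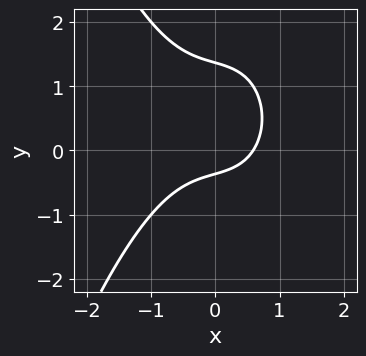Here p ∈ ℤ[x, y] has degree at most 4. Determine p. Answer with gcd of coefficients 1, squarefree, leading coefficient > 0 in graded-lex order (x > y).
2*x^3 + 2*y^2 + x - 2*y - 1

First, the degree is 3 — a generic line meets the curve in up to 3 points.
Finally, solving for integer coefficients yields p as stated.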